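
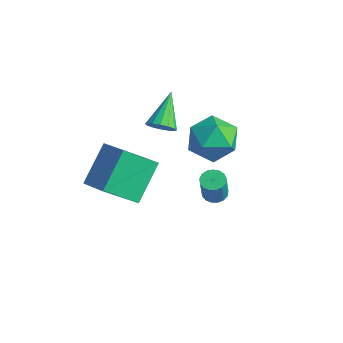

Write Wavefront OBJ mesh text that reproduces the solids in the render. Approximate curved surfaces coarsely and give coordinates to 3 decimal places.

v 3.771 1.136 -1.071
v 4.232 0.895 -1.215
v 4.451 0.583 0.007
v 3.989 0.824 0.151
v 4.302 1.139 -1.166
v 4.521 0.827 0.057
v 4.251 1.382 -1.094
v 4.47 1.07 0.128
v 4.089 1.568 -1.018
v 4.308 1.257 0.204
v 3.855 1.656 -0.954
v 4.074 1.345 0.269
v 3.601 1.624 -0.916
v 3.82 1.313 0.306
v 3.386 1.481 -0.914
v 3.605 1.169 0.308
v 3.259 1.258 -0.948
v 3.478 0.947 0.274
v 3.249 1.008 -1.01
v 3.468 0.696 0.212
v 3.359 0.786 -1.086
v 3.578 0.475 0.136
v 3.563 0.645 -1.159
v 3.782 0.333 0.063
v 3.815 0.616 -1.211
v 4.034 0.305 0.011
v 4.056 0.706 -1.232
v 4.275 0.395 -0.01
v 0.547 4.408 -1.403
v 1.42 4.404 -0.552
v 0.6 2.436 -1.468
v 1.473 2.432 -0.617
v 0.338 2.769 -0.324
v 0.305 3.987 -0.284
v 1.715 2.853 -1.736
v 1.682 4.071 -1.696
v 2.142 3.442 -0.757
v 1.291 3.391 0.115
v 0.729 3.449 -2.135
v -0.122 3.398 -1.263
v 0.282 -1.005 -2.598
v -0.31 -2.348 -1.361
v -0.229 0.472 -1.241
v -0.822 -0.871 -0.003
v 1.642 -1.069 -2.017
v 1.049 -2.412 -0.779
v 1.13 0.408 -0.659
v 0.538 -0.935 0.578
v -0.66 2.006 -0.577
v -0.348 2.504 -0.918
v -1.48 3.254 0.497
v -0.651 2.452 -1.09
v -0.956 2.281 -1.123
v -1.182 2.035 -1.011
v -1.268 1.782 -0.782
v -1.191 1.589 -0.498
v -0.971 1.507 -0.236
v -0.668 1.559 -0.064
v -0.363 1.731 -0.03
v -0.137 1.976 -0.143
v -0.051 2.229 -0.372
v -0.128 2.423 -0.656
f 2 1 5
f 2 5 3
f 3 5 6
f 3 6 4
f 5 1 7
f 5 7 6
f 6 7 8
f 6 8 4
f 7 1 9
f 7 9 8
f 8 9 10
f 8 10 4
f 9 1 11
f 9 11 10
f 10 11 12
f 10 12 4
f 11 1 13
f 11 13 12
f 12 13 14
f 12 14 4
f 13 1 15
f 13 15 14
f 14 15 16
f 14 16 4
f 15 1 17
f 15 17 16
f 16 17 18
f 16 18 4
f 17 1 19
f 17 19 18
f 18 19 20
f 18 20 4
f 19 1 21
f 19 21 20
f 20 21 22
f 20 22 4
f 21 1 23
f 21 23 22
f 22 23 24
f 22 24 4
f 23 1 25
f 23 25 24
f 24 25 26
f 24 26 4
f 25 1 27
f 25 27 26
f 26 27 28
f 26 28 4
f 27 1 2
f 27 2 28
f 28 2 3
f 28 3 4
f 29 40 34
f 29 34 30
f 29 30 36
f 29 36 39
f 29 39 40
f 30 34 38
f 34 40 33
f 40 39 31
f 39 36 35
f 36 30 37
f 32 38 33
f 32 33 31
f 32 31 35
f 32 35 37
f 32 37 38
f 33 38 34
f 31 33 40
f 35 31 39
f 37 35 36
f 38 37 30
f 42 44 41
f 45 42 41
f 41 44 43
f 43 45 41
f 42 48 44
f 46 42 45
f 46 48 42
f 44 48 43
f 47 45 43
f 43 48 47
f 47 46 45
f 48 46 47
f 50 49 52
f 50 52 51
f 52 49 53
f 52 53 51
f 53 49 54
f 53 54 51
f 54 49 55
f 54 55 51
f 55 49 56
f 55 56 51
f 56 49 57
f 56 57 51
f 57 49 58
f 57 58 51
f 58 49 59
f 58 59 51
f 59 49 60
f 59 60 51
f 60 49 61
f 60 61 51
f 61 49 62
f 61 62 51
f 62 49 50
f 62 50 51



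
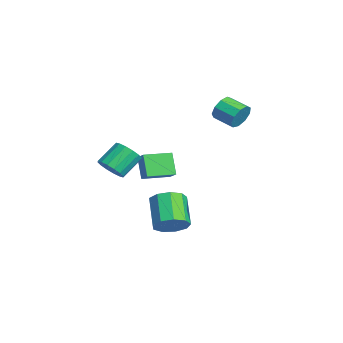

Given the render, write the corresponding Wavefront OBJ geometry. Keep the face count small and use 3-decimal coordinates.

v 2.487 -2.277 -0.422
v 1.593 -2.35 0.878
v 2.146 -0.576 -0.56
v 1.252 -0.65 0.74
v 3.288 -2.07 0.14
v 2.394 -2.144 1.44
v 2.947 -0.37 0.002
v 2.053 -0.443 1.302
v 3.899 -4.212 1.189
v 4.723 -4.113 1.586
v 4.085 -2.989 2.628
v 3.261 -3.088 2.231
v 4.716 -3.791 1.235
v 4.078 -2.667 2.277
v 4.489 -3.582 0.871
v 3.852 -2.458 1.913
v 4.105 -3.542 0.593
v 3.468 -2.418 1.635
v 3.665 -3.681 0.474
v 3.028 -2.558 1.517
v 3.288 -3.963 0.547
v 2.651 -2.839 1.589
v 3.075 -4.311 0.792
v 2.437 -3.187 1.834
v 3.082 -4.633 1.143
v 2.444 -3.509 2.185
v 3.308 -4.842 1.507
v 2.671 -3.718 2.549
v 3.692 -4.882 1.785
v 3.055 -3.758 2.827
v 4.132 -4.742 1.903
v 3.495 -3.619 2.946
v 4.509 -4.461 1.831
v 3.872 -3.337 2.873
v -0.373 4.033 2.747
v 0.091 3.881 3.515
v -0.922 2.935 3.94
v -1.387 3.087 3.173
v -0.311 4.349 3.599
v -1.324 3.403 4.024
v -0.742 4.669 3.284
v -1.755 3.723 3.709
v -1 4.692 2.718
v -2.014 3.746 3.143
v -0.966 4.406 2.166
v -1.979 3.46 2.591
v -0.654 3.946 1.886
v -1.667 3 2.311
v -0.21 3.526 2.009
v -1.224 2.581 2.434
v 0.157 3.344 2.478
v -0.857 2.398 2.903
v 0.276 3.484 3.072
v -0.738 2.538 3.498
v 3.949 -0.819 -3.582
v 4.481 -0.091 -2.951
v 2.802 -0.014 -1.627
v 2.271 -0.741 -2.258
v 4.082 0.268 -3.478
v 2.403 0.346 -2.153
v 3.621 0.119 -4.054
v 1.942 0.196 -2.729
v 3.313 -0.469 -4.409
v 1.635 -0.392 -3.084
v 3.304 -1.221 -4.377
v 1.625 -1.143 -3.052
v 3.596 -1.784 -3.974
v 1.917 -1.707 -2.649
v 4.054 -1.896 -3.387
v 2.375 -1.819 -2.062
v 4.463 -1.504 -2.892
v 2.784 -1.427 -1.567
v 4.631 -0.791 -2.72
v 2.952 -0.714 -1.395
f 2 4 1
f 5 2 1
f 1 4 3
f 3 5 1
f 2 8 4
f 6 2 5
f 6 8 2
f 4 8 3
f 7 5 3
f 3 8 7
f 7 6 5
f 8 6 7
f 10 9 13
f 10 13 11
f 11 13 14
f 11 14 12
f 13 9 15
f 13 15 14
f 14 15 16
f 14 16 12
f 15 9 17
f 15 17 16
f 16 17 18
f 16 18 12
f 17 9 19
f 17 19 18
f 18 19 20
f 18 20 12
f 19 9 21
f 19 21 20
f 20 21 22
f 20 22 12
f 21 9 23
f 21 23 22
f 22 23 24
f 22 24 12
f 23 9 25
f 23 25 24
f 24 25 26
f 24 26 12
f 25 9 27
f 25 27 26
f 26 27 28
f 26 28 12
f 27 9 29
f 27 29 28
f 28 29 30
f 28 30 12
f 29 9 31
f 29 31 30
f 30 31 32
f 30 32 12
f 31 9 33
f 31 33 32
f 32 33 34
f 32 34 12
f 33 9 10
f 33 10 34
f 34 10 11
f 34 11 12
f 36 35 39
f 36 39 37
f 37 39 40
f 37 40 38
f 39 35 41
f 39 41 40
f 40 41 42
f 40 42 38
f 41 35 43
f 41 43 42
f 42 43 44
f 42 44 38
f 43 35 45
f 43 45 44
f 44 45 46
f 44 46 38
f 45 35 47
f 45 47 46
f 46 47 48
f 46 48 38
f 47 35 49
f 47 49 48
f 48 49 50
f 48 50 38
f 49 35 51
f 49 51 50
f 50 51 52
f 50 52 38
f 51 35 53
f 51 53 52
f 52 53 54
f 52 54 38
f 53 35 36
f 53 36 54
f 54 36 37
f 54 37 38
f 56 55 59
f 56 59 57
f 57 59 60
f 57 60 58
f 59 55 61
f 59 61 60
f 60 61 62
f 60 62 58
f 61 55 63
f 61 63 62
f 62 63 64
f 62 64 58
f 63 55 65
f 63 65 64
f 64 65 66
f 64 66 58
f 65 55 67
f 65 67 66
f 66 67 68
f 66 68 58
f 67 55 69
f 67 69 68
f 68 69 70
f 68 70 58
f 69 55 71
f 69 71 70
f 70 71 72
f 70 72 58
f 71 55 73
f 71 73 72
f 72 73 74
f 72 74 58
f 73 55 56
f 73 56 74
f 74 56 57
f 74 57 58



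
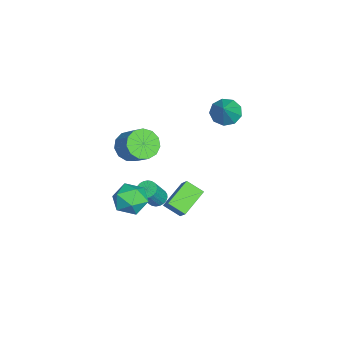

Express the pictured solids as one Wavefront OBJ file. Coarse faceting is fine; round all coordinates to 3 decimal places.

v -0.631 -0.197 -1.761
v -0.228 -0.861 -2.631
v -1.632 -1.659 -1.109
v -1.229 -2.323 -1.979
v -0.508 -1.973 -1.131
v 0.11 -1.069 -1.534
v -1.97 -1.451 -2.206
v -1.352 -0.547 -2.609
v -1.055 -1.636 -2.907
v -0.152 -1.959 -2.242
v -1.708 -0.561 -1.498
v -0.805 -0.884 -0.833
v -2.718 0.084 -3.251
v -2.161 0.302 -3.479
v -1.365 -0.225 -2.036
v -1.922 -0.444 -1.809
v -2.247 0.504 -3.358
v -1.451 -0.024 -1.915
v -2.404 0.641 -3.221
v -1.608 0.113 -1.778
v -2.609 0.693 -3.088
v -1.813 0.165 -1.646
v -2.831 0.653 -2.981
v -2.035 0.125 -1.538
v -3.035 0.526 -2.915
v -2.24 -0.002 -1.472
v -3.192 0.332 -2.899
v -2.396 -0.196 -1.457
v -3.276 0.1 -2.938
v -2.48 -0.428 -1.495
v -3.275 -0.135 -3.024
v -2.479 -0.662 -1.581
v -3.189 -0.336 -3.145
v -2.393 -0.864 -1.702
v -3.032 -0.473 -3.282
v -2.236 -1.001 -1.839
v -2.827 -0.525 -3.414
v -2.031 -1.053 -1.972
v -2.605 -0.485 -3.522
v -1.809 -1.013 -2.079
v -2.4 -0.358 -3.588
v -1.605 -0.886 -2.145
v -2.244 -0.164 -3.603
v -1.448 -0.692 -2.161
v -2.16 0.068 -3.565
v -1.364 -0.46 -2.122
v -3.63 -1.495 0.554
v -3.028 -1.147 -0.246
v -2.029 -0.317 0.865
v -2.63 -0.665 1.666
v -3.456 -0.738 -0.167
v -2.456 0.092 0.944
v -3.939 -0.569 0.141
v -2.939 0.261 1.253
v -4.324 -0.694 0.58
v -3.324 0.136 1.692
v -4.488 -1.073 1.011
v -3.488 -0.243 2.123
v -4.38 -1.586 1.297
v -3.38 -0.757 2.409
v -4.034 -2.071 1.347
v -3.034 -1.241 2.459
v -3.559 -2.372 1.145
v -2.56 -1.542 2.257
v -3.107 -2.395 0.756
v -2.107 -1.565 1.868
v -2.821 -2.132 0.302
v -1.821 -1.302 1.414
v -2.792 -1.667 -0.071
v -1.792 -0.837 1.04
v -4.338 2.369 -4.17
v -4.634 1.343 -3.52
v -3.539 2.737 -3.226
v -3.835 1.711 -2.576
v -2.885 1.409 -5.024
v -3.181 0.383 -4.374
v -2.086 1.777 -4.08
v -2.382 0.751 -3.43
v -4.638 3.862 3.176
v -4.066 4.417 2.66
v -3.322 3.778 4.544
v -4.443 4.782 3.044
v -4.91 4.716 3.49
v -5.251 4.25 3.789
v -5.305 3.603 3.802
v -5.046 3.076 3.522
v -4.597 2.917 3.08
v -4.167 3.2 2.683
v -3.958 3.792 2.517
f 1 12 6
f 1 6 2
f 1 2 8
f 1 8 11
f 1 11 12
f 2 6 10
f 6 12 5
f 12 11 3
f 11 8 7
f 8 2 9
f 4 10 5
f 4 5 3
f 4 3 7
f 4 7 9
f 4 9 10
f 5 10 6
f 3 5 12
f 7 3 11
f 9 7 8
f 10 9 2
f 14 13 17
f 14 17 15
f 15 17 18
f 15 18 16
f 17 13 19
f 17 19 18
f 18 19 20
f 18 20 16
f 19 13 21
f 19 21 20
f 20 21 22
f 20 22 16
f 21 13 23
f 21 23 22
f 22 23 24
f 22 24 16
f 23 13 25
f 23 25 24
f 24 25 26
f 24 26 16
f 25 13 27
f 25 27 26
f 26 27 28
f 26 28 16
f 27 13 29
f 27 29 28
f 28 29 30
f 28 30 16
f 29 13 31
f 29 31 30
f 30 31 32
f 30 32 16
f 31 13 33
f 31 33 32
f 32 33 34
f 32 34 16
f 33 13 35
f 33 35 34
f 34 35 36
f 34 36 16
f 35 13 37
f 35 37 36
f 36 37 38
f 36 38 16
f 37 13 39
f 37 39 38
f 38 39 40
f 38 40 16
f 39 13 41
f 39 41 40
f 40 41 42
f 40 42 16
f 41 13 43
f 41 43 42
f 42 43 44
f 42 44 16
f 43 13 45
f 43 45 44
f 44 45 46
f 44 46 16
f 45 13 14
f 45 14 46
f 46 14 15
f 46 15 16
f 48 47 51
f 48 51 49
f 49 51 52
f 49 52 50
f 51 47 53
f 51 53 52
f 52 53 54
f 52 54 50
f 53 47 55
f 53 55 54
f 54 55 56
f 54 56 50
f 55 47 57
f 55 57 56
f 56 57 58
f 56 58 50
f 57 47 59
f 57 59 58
f 58 59 60
f 58 60 50
f 59 47 61
f 59 61 60
f 60 61 62
f 60 62 50
f 61 47 63
f 61 63 62
f 62 63 64
f 62 64 50
f 63 47 65
f 63 65 64
f 64 65 66
f 64 66 50
f 65 47 67
f 65 67 66
f 66 67 68
f 66 68 50
f 67 47 69
f 67 69 68
f 68 69 70
f 68 70 50
f 69 47 48
f 69 48 70
f 70 48 49
f 70 49 50
f 72 74 71
f 75 72 71
f 71 74 73
f 73 75 71
f 72 78 74
f 76 72 75
f 76 78 72
f 74 78 73
f 77 75 73
f 73 78 77
f 77 76 75
f 78 76 77
f 80 79 82
f 80 82 81
f 82 79 83
f 82 83 81
f 83 79 84
f 83 84 81
f 84 79 85
f 84 85 81
f 85 79 86
f 85 86 81
f 86 79 87
f 86 87 81
f 87 79 88
f 87 88 81
f 88 79 89
f 88 89 81
f 89 79 80
f 89 80 81



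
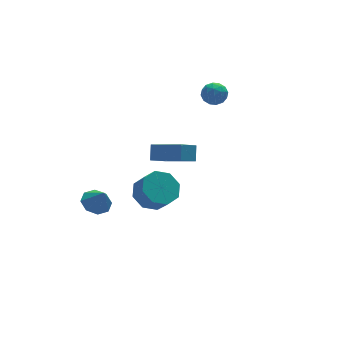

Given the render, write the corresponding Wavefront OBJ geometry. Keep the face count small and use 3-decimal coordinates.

v 2.839 3.43 2.361
v 3.498 3.244 2.039
v 2.422 2.296 2.161
v 3.081 2.11 1.839
v 3.048 2.244 2.583
v 3.306 2.945 2.707
v 2.614 2.595 1.493
v 2.872 3.296 1.617
v 3.359 2.728 1.502
v 3.627 2.511 2.176
v 2.293 3.029 2.024
v 2.561 2.812 2.698
v 3.205 3.437 2.217
v 2.715 2.103 1.983
v 2.695 2.182 2.42
v 3.083 2.073 2.231
v 3.092 3.261 2.61
v 3.48 3.151 2.42
v 3.215 2.563 2.741
v 2.44 2.389 1.78
v 2.828 2.279 1.59
v 2.837 3.467 1.969
v 3.225 3.358 1.78
v 2.705 2.977 1.459
v 3.511 3.024 1.713
v 3.266 2.357 1.595
v 2.991 2.643 1.392
v 3.143 3.055 1.464
v 3.669 2.896 2.109
v 3.423 2.23 1.991
v 3.404 2.308 2.429
v 3.556 2.72 2.501
v 3.587 2.593 1.793
v 2.497 3.31 2.209
v 2.251 2.644 2.091
v 2.364 2.82 1.699
v 2.516 3.232 1.771
v 2.654 3.183 2.605
v 2.409 2.516 2.487
v 2.777 2.485 2.736
v 2.929 2.897 2.808
v 2.333 2.947 2.407
v -1.795 -3.575 2.871
v -1.524 -3.035 3.578
v -2.764 -2.089 2.11
v -2.493 -1.55 2.817
v -0.867 -3.27 2.283
v -0.596 -2.731 2.99
v -1.836 -1.785 1.522
v -1.565 -1.245 2.229
v -2.11 -0.635 -1.717
v -1.381 -1.147 -2.31
v -1.161 -1.916 -1.377
v -1.89 -1.405 -0.783
v -1.057 -0.531 -1.879
v -0.837 -1.3 -0.945
v -1.35 0.024 -1.352
v -1.13 -0.746 -0.419
v -2.088 0.193 -1.039
v -1.868 -0.577 -0.106
v -2.839 -0.124 -1.123
v -2.619 -0.893 -0.19
v -3.163 -0.74 -1.555
v -2.943 -1.509 -0.621
v -2.87 -1.294 -2.081
v -2.65 -2.064 -1.148
v -2.132 -1.463 -2.394
v -1.912 -2.233 -1.461
v -3.76 2.808 -4.503
v -2.938 2.673 -4.753
v -3.52 2.232 -3.397
v -3.016 3.252 -4.434
v -3.529 3.572 -4.155
v -4.179 3.444 -4.081
v -4.583 2.943 -4.253
v -4.505 2.364 -4.572
v -3.991 2.045 -4.85
v -3.342 2.173 -4.925
f 1 38 17
f 38 12 41
f 17 41 6
f 38 41 17
f 1 17 13
f 17 6 18
f 13 18 2
f 17 18 13
f 1 13 22
f 13 2 23
f 22 23 8
f 13 23 22
f 1 22 34
f 22 8 37
f 34 37 11
f 22 37 34
f 1 34 38
f 34 11 42
f 38 42 12
f 34 42 38
f 2 18 29
f 18 6 32
f 29 32 10
f 18 32 29
f 6 41 19
f 41 12 40
f 19 40 5
f 41 40 19
f 12 42 39
f 42 11 35
f 39 35 3
f 42 35 39
f 11 37 36
f 37 8 24
f 36 24 7
f 37 24 36
f 8 23 28
f 23 2 25
f 28 25 9
f 23 25 28
f 4 30 16
f 30 10 31
f 16 31 5
f 30 31 16
f 4 16 14
f 16 5 15
f 14 15 3
f 16 15 14
f 4 14 21
f 14 3 20
f 21 20 7
f 14 20 21
f 4 21 26
f 21 7 27
f 26 27 9
f 21 27 26
f 4 26 30
f 26 9 33
f 30 33 10
f 26 33 30
f 5 31 19
f 31 10 32
f 19 32 6
f 31 32 19
f 3 15 39
f 15 5 40
f 39 40 12
f 15 40 39
f 7 20 36
f 20 3 35
f 36 35 11
f 20 35 36
f 9 27 28
f 27 7 24
f 28 24 8
f 27 24 28
f 10 33 29
f 33 9 25
f 29 25 2
f 33 25 29
f 44 46 43
f 47 44 43
f 43 46 45
f 45 47 43
f 44 50 46
f 48 44 47
f 48 50 44
f 46 50 45
f 49 47 45
f 45 50 49
f 49 48 47
f 50 48 49
f 52 51 55
f 52 55 53
f 53 55 56
f 53 56 54
f 55 51 57
f 55 57 56
f 56 57 58
f 56 58 54
f 57 51 59
f 57 59 58
f 58 59 60
f 58 60 54
f 59 51 61
f 59 61 60
f 60 61 62
f 60 62 54
f 61 51 63
f 61 63 62
f 62 63 64
f 62 64 54
f 63 51 65
f 63 65 64
f 64 65 66
f 64 66 54
f 65 51 67
f 65 67 66
f 66 67 68
f 66 68 54
f 67 51 52
f 67 52 68
f 68 52 53
f 68 53 54
f 70 69 72
f 70 72 71
f 72 69 73
f 72 73 71
f 73 69 74
f 73 74 71
f 74 69 75
f 74 75 71
f 75 69 76
f 75 76 71
f 76 69 77
f 76 77 71
f 77 69 78
f 77 78 71
f 78 69 70
f 78 70 71



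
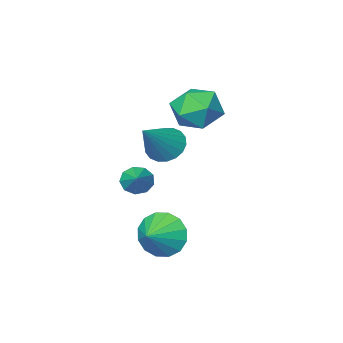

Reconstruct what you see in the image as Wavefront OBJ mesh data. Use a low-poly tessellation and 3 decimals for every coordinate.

v -2.634 0.056 2.401
v -1.84 -0.357 3.116
v -3.88 -1.123 3.104
v -3.086 -1.536 3.819
v -3.486 -0.472 3.961
v -2.716 0.257 3.526
v -3.004 -1.737 2.694
v -2.234 -1.008 2.259
v -2.068 -1.465 3.297
v -2.366 -0.683 4.08
v -3.354 -0.797 2.14
v -3.652 -0.015 2.923
v -1.893 -1.462 1.112
v -1.39 -2.174 0.933
v -0.507 -0.818 2.448
v -1.261 -1.907 0.671
v -1.257 -1.552 0.496
v -1.379 -1.179 0.443
v -1.603 -0.862 0.522
v -1.884 -0.664 0.718
v -2.167 -0.624 0.993
v -2.396 -0.75 1.29
v -2.525 -1.017 1.553
v -2.529 -1.372 1.728
v -2.407 -1.745 1.781
v -2.183 -2.062 1.702
v -1.902 -2.26 1.505
v -1.619 -2.3 1.231
v 1.118 1.605 1.24
v 1.343 1.847 0.693
v 1.642 2.515 1.86
v 0.949 2.015 0.779
v 0.633 1.992 1.082
v 0.544 1.787 1.458
v 0.723 1.497 1.733
v 1.087 1.257 1.777
v 1.465 1.18 1.57
v 1.68 1.302 1.209
v 1.632 1.565 0.862
v 0.903 3.013 -0.974
v 1.443 2.68 -1.785
v 1.877 3.547 -0.546
v 1.249 3.153 -1.934
v 0.962 3.589 -1.826
v 0.659 3.871 -1.489
v 0.422 3.922 -1.015
v 0.314 3.73 -0.529
v 0.363 3.346 -0.163
v 0.558 2.873 -0.014
v 0.845 2.437 -0.122
v 1.148 2.155 -0.459
v 1.385 2.103 -0.934
v 1.493 2.295 -1.419
f 1 12 6
f 1 6 2
f 1 2 8
f 1 8 11
f 1 11 12
f 2 6 10
f 6 12 5
f 12 11 3
f 11 8 7
f 8 2 9
f 4 10 5
f 4 5 3
f 4 3 7
f 4 7 9
f 4 9 10
f 5 10 6
f 3 5 12
f 7 3 11
f 9 7 8
f 10 9 2
f 14 13 16
f 14 16 15
f 16 13 17
f 16 17 15
f 17 13 18
f 17 18 15
f 18 13 19
f 18 19 15
f 19 13 20
f 19 20 15
f 20 13 21
f 20 21 15
f 21 13 22
f 21 22 15
f 22 13 23
f 22 23 15
f 23 13 24
f 23 24 15
f 24 13 25
f 24 25 15
f 25 13 26
f 25 26 15
f 26 13 27
f 26 27 15
f 27 13 28
f 27 28 15
f 28 13 14
f 28 14 15
f 30 29 32
f 30 32 31
f 32 29 33
f 32 33 31
f 33 29 34
f 33 34 31
f 34 29 35
f 34 35 31
f 35 29 36
f 35 36 31
f 36 29 37
f 36 37 31
f 37 29 38
f 37 38 31
f 38 29 39
f 38 39 31
f 39 29 30
f 39 30 31
f 41 40 43
f 41 43 42
f 43 40 44
f 43 44 42
f 44 40 45
f 44 45 42
f 45 40 46
f 45 46 42
f 46 40 47
f 46 47 42
f 47 40 48
f 47 48 42
f 48 40 49
f 48 49 42
f 49 40 50
f 49 50 42
f 50 40 51
f 50 51 42
f 51 40 52
f 51 52 42
f 52 40 53
f 52 53 42
f 53 40 41
f 53 41 42



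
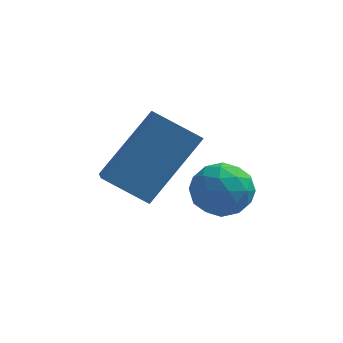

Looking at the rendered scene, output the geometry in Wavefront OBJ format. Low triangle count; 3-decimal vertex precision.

v -1.139 -1.114 -2.007
v -0.698 -0.831 -2.652
v -1.502 -2.189 -2.728
v -1.061 -1.906 -3.373
v -0.672 -2.174 -2.689
v -0.448 -1.51 -2.244
v -1.752 -1.51 -3.136
v -1.528 -0.846 -2.691
v -1.077 -1.076 -3.349
v -0.41 -1.486 -3.073
v -1.79 -1.534 -2.307
v -1.123 -1.944 -2.031
v -0.887 -0.878 -2.266
v -1.313 -2.142 -3.114
v -1.085 -2.3 -2.712
v -0.826 -2.133 -3.091
v -0.74 -1.277 -2.027
v -0.48 -1.111 -2.405
v -0.465 -1.9 -2.427
v -1.72 -1.909 -2.975
v -1.46 -1.743 -3.353
v -1.374 -0.887 -2.289
v -1.115 -0.72 -2.668
v -1.735 -1.12 -2.953
v -0.85 -0.856 -3.055
v -1.064 -1.487 -3.479
v -1.47 -1.255 -3.34
v -1.338 -0.864 -3.078
v -0.458 -1.097 -2.893
v -0.671 -1.729 -3.317
v -0.443 -1.886 -2.915
v -0.311 -1.496 -2.653
v -0.681 -1.241 -3.303
v -1.529 -1.291 -2.063
v -1.742 -1.923 -2.487
v -1.889 -1.524 -2.727
v -1.757 -1.134 -2.465
v -1.136 -1.533 -1.901
v -1.35 -2.164 -2.325
v -0.862 -2.156 -2.302
v -0.73 -1.765 -2.04
v -1.519 -1.779 -2.077
v -3.566 -3.603 -1.175
v -2.519 -2.476 0.383
v -3.859 -2.399 -1.849
v -2.812 -1.272 -0.29
v -2.448 -3.708 -1.85
v -1.401 -2.581 -0.291
v -2.741 -2.504 -2.523
v -1.694 -1.377 -0.965
f 1 38 17
f 38 12 41
f 17 41 6
f 38 41 17
f 1 17 13
f 17 6 18
f 13 18 2
f 17 18 13
f 1 13 22
f 13 2 23
f 22 23 8
f 13 23 22
f 1 22 34
f 22 8 37
f 34 37 11
f 22 37 34
f 1 34 38
f 34 11 42
f 38 42 12
f 34 42 38
f 2 18 29
f 18 6 32
f 29 32 10
f 18 32 29
f 6 41 19
f 41 12 40
f 19 40 5
f 41 40 19
f 12 42 39
f 42 11 35
f 39 35 3
f 42 35 39
f 11 37 36
f 37 8 24
f 36 24 7
f 37 24 36
f 8 23 28
f 23 2 25
f 28 25 9
f 23 25 28
f 4 30 16
f 30 10 31
f 16 31 5
f 30 31 16
f 4 16 14
f 16 5 15
f 14 15 3
f 16 15 14
f 4 14 21
f 14 3 20
f 21 20 7
f 14 20 21
f 4 21 26
f 21 7 27
f 26 27 9
f 21 27 26
f 4 26 30
f 26 9 33
f 30 33 10
f 26 33 30
f 5 31 19
f 31 10 32
f 19 32 6
f 31 32 19
f 3 15 39
f 15 5 40
f 39 40 12
f 15 40 39
f 7 20 36
f 20 3 35
f 36 35 11
f 20 35 36
f 9 27 28
f 27 7 24
f 28 24 8
f 27 24 28
f 10 33 29
f 33 9 25
f 29 25 2
f 33 25 29
f 44 46 43
f 47 44 43
f 43 46 45
f 45 47 43
f 44 50 46
f 48 44 47
f 48 50 44
f 46 50 45
f 49 47 45
f 45 50 49
f 49 48 47
f 50 48 49



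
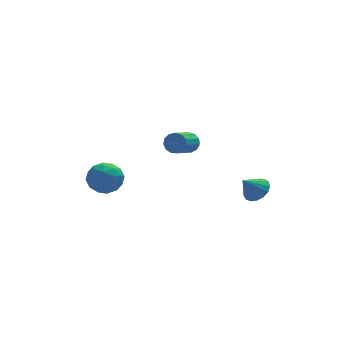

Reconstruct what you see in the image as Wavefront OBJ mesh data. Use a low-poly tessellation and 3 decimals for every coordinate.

v 0.646 0.105 -0.042
v 1.195 -0.158 0.343
v 0.143 -1.267 1.087
v -0.406 -1.005 0.702
v 1.034 0.143 0.564
v -0.018 -0.967 1.307
v 0.75 0.431 0.592
v -0.302 -0.679 1.335
v 0.433 0.615 0.419
v -0.619 -0.494 1.162
v 0.183 0.638 0.1
v -0.868 -0.472 0.843
v 0.081 0.491 -0.264
v -0.971 -0.618 0.479
v 0.158 0.222 -0.558
v -0.894 -0.888 0.186
v 0.389 -0.085 -0.687
v -0.662 -1.194 0.056
v 0.703 -0.331 -0.612
v -0.349 -1.441 0.131
v 0.998 -0.439 -0.355
v -0.054 -1.549 0.388
v 1.181 -0.374 0.001
v 0.13 -1.484 0.744
v 3.771 -3.003 -2.532
v 4.454 -3.047 -1.963
v 2.889 -3.197 -1.488
v 4.354 -2.633 -1.971
v 4.12 -2.304 -2.107
v 3.807 -2.135 -2.341
v 3.485 -2.165 -2.618
v 3.228 -2.387 -2.875
v 3.096 -2.75 -3.054
v 3.118 -3.171 -3.114
v 3.29 -3.554 -3.04
v 3.572 -3.81 -2.85
v 3.899 -3.882 -2.587
v 4.197 -3.752 -2.311
v 4.397 -3.451 -2.086
v -3.389 1.853 -2.247
v -2.775 1.388 -3.124
v -4.945 1.812 -3.316
v -4.331 1.347 -4.193
v -4.538 0.721 -3.23
v -3.576 0.747 -2.569
v -4.144 2.453 -3.871
v -3.182 2.479 -3.21
v -3.241 1.76 -4.127
v -3.485 0.689 -3.731
v -4.235 2.511 -2.709
v -4.479 1.44 -2.313
v -2.945 1.624 -2.592
v -4.775 1.576 -3.848
v -4.897 1.208 -3.282
v -4.535 0.935 -3.798
v -3.417 1.247 -2.266
v -3.055 0.974 -2.781
v -4.092 0.582 -2.843
v -4.665 2.226 -3.659
v -4.303 1.953 -4.174
v -3.185 2.265 -2.642
v -2.823 1.992 -3.158
v -3.628 2.618 -3.597
v -2.858 1.569 -3.697
v -3.773 1.545 -4.325
v -3.663 2.195 -4.136
v -3.097 2.21 -3.747
v -3.001 0.94 -3.464
v -3.916 0.916 -4.093
v -4.038 0.548 -3.527
v -3.473 0.563 -3.138
v -3.275 1.158 -4.054
v -3.804 2.284 -2.347
v -4.719 2.26 -2.976
v -4.247 2.637 -3.302
v -3.682 2.652 -2.913
v -3.947 1.655 -2.115
v -4.862 1.631 -2.743
v -4.623 0.99 -2.693
v -4.057 1.005 -2.304
v -4.445 2.042 -2.386
f 2 1 5
f 2 5 3
f 3 5 6
f 3 6 4
f 5 1 7
f 5 7 6
f 6 7 8
f 6 8 4
f 7 1 9
f 7 9 8
f 8 9 10
f 8 10 4
f 9 1 11
f 9 11 10
f 10 11 12
f 10 12 4
f 11 1 13
f 11 13 12
f 12 13 14
f 12 14 4
f 13 1 15
f 13 15 14
f 14 15 16
f 14 16 4
f 15 1 17
f 15 17 16
f 16 17 18
f 16 18 4
f 17 1 19
f 17 19 18
f 18 19 20
f 18 20 4
f 19 1 21
f 19 21 20
f 20 21 22
f 20 22 4
f 21 1 23
f 21 23 22
f 22 23 24
f 22 24 4
f 23 1 2
f 23 2 24
f 24 2 3
f 24 3 4
f 26 25 28
f 26 28 27
f 28 25 29
f 28 29 27
f 29 25 30
f 29 30 27
f 30 25 31
f 30 31 27
f 31 25 32
f 31 32 27
f 32 25 33
f 32 33 27
f 33 25 34
f 33 34 27
f 34 25 35
f 34 35 27
f 35 25 36
f 35 36 27
f 36 25 37
f 36 37 27
f 37 25 38
f 37 38 27
f 38 25 39
f 38 39 27
f 39 25 26
f 39 26 27
f 40 77 56
f 77 51 80
f 56 80 45
f 77 80 56
f 40 56 52
f 56 45 57
f 52 57 41
f 56 57 52
f 40 52 61
f 52 41 62
f 61 62 47
f 52 62 61
f 40 61 73
f 61 47 76
f 73 76 50
f 61 76 73
f 40 73 77
f 73 50 81
f 77 81 51
f 73 81 77
f 41 57 68
f 57 45 71
f 68 71 49
f 57 71 68
f 45 80 58
f 80 51 79
f 58 79 44
f 80 79 58
f 51 81 78
f 81 50 74
f 78 74 42
f 81 74 78
f 50 76 75
f 76 47 63
f 75 63 46
f 76 63 75
f 47 62 67
f 62 41 64
f 67 64 48
f 62 64 67
f 43 69 55
f 69 49 70
f 55 70 44
f 69 70 55
f 43 55 53
f 55 44 54
f 53 54 42
f 55 54 53
f 43 53 60
f 53 42 59
f 60 59 46
f 53 59 60
f 43 60 65
f 60 46 66
f 65 66 48
f 60 66 65
f 43 65 69
f 65 48 72
f 69 72 49
f 65 72 69
f 44 70 58
f 70 49 71
f 58 71 45
f 70 71 58
f 42 54 78
f 54 44 79
f 78 79 51
f 54 79 78
f 46 59 75
f 59 42 74
f 75 74 50
f 59 74 75
f 48 66 67
f 66 46 63
f 67 63 47
f 66 63 67
f 49 72 68
f 72 48 64
f 68 64 41
f 72 64 68



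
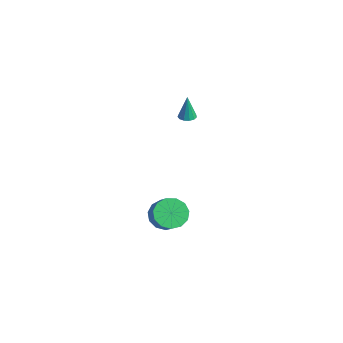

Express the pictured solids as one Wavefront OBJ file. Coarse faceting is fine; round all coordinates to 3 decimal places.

v -1.086 0.434 -3.856
v -0.37 0.672 -4.586
v 0.622 0.484 -3.675
v -0.094 0.246 -2.944
v -0.515 1.182 -4.322
v 0.477 0.993 -3.411
v -0.842 1.454 -3.911
v 0.15 1.265 -3
v -1.246 1.402 -3.482
v -0.254 1.214 -2.57
v -1.599 1.043 -3.171
v -0.607 0.855 -2.26
v -1.789 0.491 -3.078
v -0.797 0.303 -2.167
v -1.757 -0.079 -3.232
v -0.765 -0.268 -2.321
v -1.511 -0.487 -3.584
v -0.519 -0.675 -2.672
v -1.13 -0.602 -4.022
v -0.138 -0.79 -3.111
v -0.735 -0.388 -4.407
v 0.256 -0.576 -3.496
v -0.452 0.087 -4.617
v 0.54 -0.101 -3.706
v -2.207 2.441 3.16
v -1.851 2.036 3.17
v -2.233 2.459 4.76
v -1.688 2.293 3.17
v -1.69 2.597 3.167
v -1.856 2.852 3.161
v -2.134 2.976 3.155
v -2.435 2.931 3.151
v -2.663 2.73 3.15
v -2.747 2.437 3.151
v -2.659 2.146 3.156
v -2.428 1.949 3.162
v -2.127 1.907 3.167
f 2 1 5
f 2 5 3
f 3 5 6
f 3 6 4
f 5 1 7
f 5 7 6
f 6 7 8
f 6 8 4
f 7 1 9
f 7 9 8
f 8 9 10
f 8 10 4
f 9 1 11
f 9 11 10
f 10 11 12
f 10 12 4
f 11 1 13
f 11 13 12
f 12 13 14
f 12 14 4
f 13 1 15
f 13 15 14
f 14 15 16
f 14 16 4
f 15 1 17
f 15 17 16
f 16 17 18
f 16 18 4
f 17 1 19
f 17 19 18
f 18 19 20
f 18 20 4
f 19 1 21
f 19 21 20
f 20 21 22
f 20 22 4
f 21 1 23
f 21 23 22
f 22 23 24
f 22 24 4
f 23 1 2
f 23 2 24
f 24 2 3
f 24 3 4
f 26 25 28
f 26 28 27
f 28 25 29
f 28 29 27
f 29 25 30
f 29 30 27
f 30 25 31
f 30 31 27
f 31 25 32
f 31 32 27
f 32 25 33
f 32 33 27
f 33 25 34
f 33 34 27
f 34 25 35
f 34 35 27
f 35 25 36
f 35 36 27
f 36 25 37
f 36 37 27
f 37 25 26
f 37 26 27



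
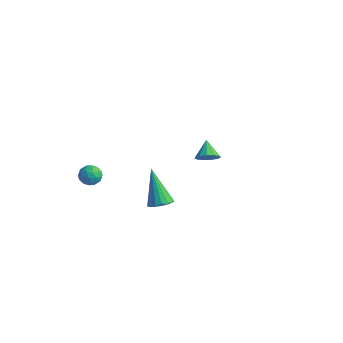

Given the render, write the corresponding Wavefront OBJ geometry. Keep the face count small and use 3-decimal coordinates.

v 3.664 -3.843 -1.002
v 4.135 -4.198 -0.683
v 2.676 -3.497 0.842
v 4.248 -3.898 -0.679
v 4.228 -3.585 -0.748
v 4.078 -3.332 -0.876
v 3.834 -3.196 -1.033
v 3.55 -3.208 -1.182
v 3.293 -3.366 -1.29
v 3.12 -3.633 -1.332
v 3.073 -3.948 -1.299
v 3.16 -4.239 -1.197
v 3.363 -4.44 -1.051
v 3.635 -4.504 -0.893
v 3.913 -4.416 -0.76
v -0.134 3.341 -3.737
v 0.366 3.304 -3.248
v -0.806 3.939 -3.003
v 0.435 3.634 -3.454
v 0.324 3.871 -3.749
v 0.067 3.94 -4.04
v -0.254 3.818 -4.235
v -0.537 3.546 -4.272
v -0.692 3.208 -4.139
v -0.669 2.913 -3.878
v -0.477 2.754 -3.573
v -0.176 2.781 -3.319
v 0.138 2.986 -3.198
v -1.589 -3.283 -1.734
v -1.117 -3.438 -2.156
v -1.563 -4.262 -1.344
v -1.091 -4.417 -1.766
v -0.968 -4.003 -1.278
v -0.985 -3.397 -1.519
v -1.695 -4.303 -1.981
v -1.712 -3.697 -2.222
v -1.183 -4.068 -2.309
v -0.733 -3.883 -1.874
v -1.947 -3.817 -1.626
v -1.497 -3.632 -1.191
v -1.356 -3.274 -1.979
v -1.324 -4.426 -1.521
v -1.252 -4.182 -1.234
v -0.975 -4.273 -1.482
v -1.278 -3.25 -1.605
v -1 -3.342 -1.853
v -0.913 -3.674 -1.337
v -1.68 -4.358 -1.647
v -1.402 -4.45 -1.895
v -1.705 -3.427 -2.018
v -1.428 -3.518 -2.266
v -1.767 -4.026 -2.163
v -1.117 -3.736 -2.317
v -1.101 -4.312 -2.088
v -1.456 -4.244 -2.214
v -1.466 -3.889 -2.356
v -0.853 -3.627 -2.062
v -0.837 -4.203 -1.832
v -0.765 -3.959 -1.545
v -0.775 -3.603 -1.687
v -0.891 -3.998 -2.151
v -1.843 -3.497 -1.668
v -1.827 -4.073 -1.438
v -1.905 -4.097 -1.813
v -1.915 -3.741 -1.955
v -1.579 -3.388 -1.412
v -1.563 -3.964 -1.183
v -1.214 -3.811 -1.144
v -1.224 -3.456 -1.286
v -1.789 -3.702 -1.349
f 2 1 4
f 2 4 3
f 4 1 5
f 4 5 3
f 5 1 6
f 5 6 3
f 6 1 7
f 6 7 3
f 7 1 8
f 7 8 3
f 8 1 9
f 8 9 3
f 9 1 10
f 9 10 3
f 10 1 11
f 10 11 3
f 11 1 12
f 11 12 3
f 12 1 13
f 12 13 3
f 13 1 14
f 13 14 3
f 14 1 15
f 14 15 3
f 15 1 2
f 15 2 3
f 17 16 19
f 17 19 18
f 19 16 20
f 19 20 18
f 20 16 21
f 20 21 18
f 21 16 22
f 21 22 18
f 22 16 23
f 22 23 18
f 23 16 24
f 23 24 18
f 24 16 25
f 24 25 18
f 25 16 26
f 25 26 18
f 26 16 27
f 26 27 18
f 27 16 28
f 27 28 18
f 28 16 17
f 28 17 18
f 29 66 45
f 66 40 69
f 45 69 34
f 66 69 45
f 29 45 41
f 45 34 46
f 41 46 30
f 45 46 41
f 29 41 50
f 41 30 51
f 50 51 36
f 41 51 50
f 29 50 62
f 50 36 65
f 62 65 39
f 50 65 62
f 29 62 66
f 62 39 70
f 66 70 40
f 62 70 66
f 30 46 57
f 46 34 60
f 57 60 38
f 46 60 57
f 34 69 47
f 69 40 68
f 47 68 33
f 69 68 47
f 40 70 67
f 70 39 63
f 67 63 31
f 70 63 67
f 39 65 64
f 65 36 52
f 64 52 35
f 65 52 64
f 36 51 56
f 51 30 53
f 56 53 37
f 51 53 56
f 32 58 44
f 58 38 59
f 44 59 33
f 58 59 44
f 32 44 42
f 44 33 43
f 42 43 31
f 44 43 42
f 32 42 49
f 42 31 48
f 49 48 35
f 42 48 49
f 32 49 54
f 49 35 55
f 54 55 37
f 49 55 54
f 32 54 58
f 54 37 61
f 58 61 38
f 54 61 58
f 33 59 47
f 59 38 60
f 47 60 34
f 59 60 47
f 31 43 67
f 43 33 68
f 67 68 40
f 43 68 67
f 35 48 64
f 48 31 63
f 64 63 39
f 48 63 64
f 37 55 56
f 55 35 52
f 56 52 36
f 55 52 56
f 38 61 57
f 61 37 53
f 57 53 30
f 61 53 57



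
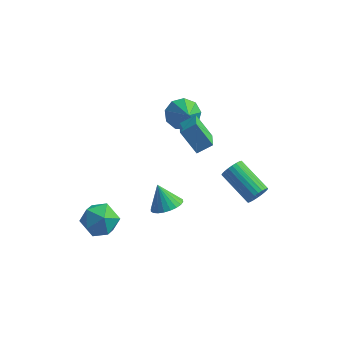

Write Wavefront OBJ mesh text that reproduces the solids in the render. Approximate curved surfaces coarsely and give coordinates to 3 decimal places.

v -0.825 0.494 -2.026
v -0.191 0.078 -1.561
v -1.455 0.886 -0.814
v -0.054 0.395 -1.593
v -0.035 0.728 -1.69
v -0.136 1.025 -1.839
v -0.342 1.242 -2.016
v -0.622 1.344 -2.194
v -0.932 1.317 -2.347
v -1.227 1.165 -2.451
v -1.46 0.911 -2.49
v -1.597 0.593 -2.458
v -1.616 0.261 -2.361
v -1.515 -0.036 -2.212
v -1.309 -0.253 -2.035
v -1.029 -0.355 -1.857
v -0.718 -0.329 -1.704
v -0.424 -0.177 -1.6
v -3.307 -0.83 -1.89
v -2.622 -1.616 -1.496
v -4.658 -2.024 -1.924
v -3.973 -2.81 -1.53
v -4.281 -1.96 -0.877
v -3.446 -1.222 -0.856
v -3.834 -2.418 -2.564
v -2.999 -1.68 -2.543
v -2.948 -2.597 -1.912
v -3.224 -2.314 -0.87
v -4.056 -1.326 -2.55
v -4.332 -1.043 -1.508
v 3.354 2.809 -2.237
v 3.768 3.15 -1.819
v 2.08 4.152 -0.965
v 1.666 3.811 -1.383
v 3.759 3.313 -2.027
v 2.072 4.316 -1.174
v 3.689 3.399 -2.268
v 2.002 4.402 -1.415
v 3.567 3.396 -2.504
v 1.88 4.399 -1.651
v 3.414 3.303 -2.699
v 1.726 4.306 -1.846
v 3.251 3.135 -2.824
v 1.563 4.138 -1.971
v 3.103 2.917 -2.859
v 1.416 3.92 -2.006
v 2.994 2.683 -2.8
v 1.307 3.686 -1.947
v 2.94 2.468 -2.655
v 1.252 3.47 -1.801
v 2.948 2.304 -2.446
v 1.261 3.307 -1.593
v 3.018 2.218 -2.205
v 1.331 3.221 -1.352
v 3.14 2.221 -1.969
v 1.453 3.224 -1.116
v 3.294 2.314 -1.774
v 1.606 3.317 -0.921
v 3.457 2.482 -1.649
v 1.769 3.485 -0.796
v 3.604 2.7 -1.614
v 1.917 3.703 -0.761
v 3.713 2.934 -1.673
v 2.026 3.937 -0.82
v -0.979 3.769 2.552
v -0.144 3.739 2.08
v -0.281 2.511 3.868
v -0.13 4.217 2.53
v -0.514 4.486 2.99
v -1.116 4.419 3.245
v -1.653 4.048 3.176
v -1.875 3.547 2.815
v -1.678 3.149 2.331
v -1.154 3.042 1.95
v -0.548 3.275 1.851
v -0.095 0.351 4.633
v 0.599 0.792 5.089
v -0.505 1.672 3.98
v 0.189 2.113 4.435
v 0.851 0.067 3.465
v 1.545 0.508 3.92
v 0.441 1.388 2.811
v 1.135 1.829 3.267
f 2 1 4
f 2 4 3
f 4 1 5
f 4 5 3
f 5 1 6
f 5 6 3
f 6 1 7
f 6 7 3
f 7 1 8
f 7 8 3
f 8 1 9
f 8 9 3
f 9 1 10
f 9 10 3
f 10 1 11
f 10 11 3
f 11 1 12
f 11 12 3
f 12 1 13
f 12 13 3
f 13 1 14
f 13 14 3
f 14 1 15
f 14 15 3
f 15 1 16
f 15 16 3
f 16 1 17
f 16 17 3
f 17 1 18
f 17 18 3
f 18 1 2
f 18 2 3
f 19 30 24
f 19 24 20
f 19 20 26
f 19 26 29
f 19 29 30
f 20 24 28
f 24 30 23
f 30 29 21
f 29 26 25
f 26 20 27
f 22 28 23
f 22 23 21
f 22 21 25
f 22 25 27
f 22 27 28
f 23 28 24
f 21 23 30
f 25 21 29
f 27 25 26
f 28 27 20
f 32 31 35
f 32 35 33
f 33 35 36
f 33 36 34
f 35 31 37
f 35 37 36
f 36 37 38
f 36 38 34
f 37 31 39
f 37 39 38
f 38 39 40
f 38 40 34
f 39 31 41
f 39 41 40
f 40 41 42
f 40 42 34
f 41 31 43
f 41 43 42
f 42 43 44
f 42 44 34
f 43 31 45
f 43 45 44
f 44 45 46
f 44 46 34
f 45 31 47
f 45 47 46
f 46 47 48
f 46 48 34
f 47 31 49
f 47 49 48
f 48 49 50
f 48 50 34
f 49 31 51
f 49 51 50
f 50 51 52
f 50 52 34
f 51 31 53
f 51 53 52
f 52 53 54
f 52 54 34
f 53 31 55
f 53 55 54
f 54 55 56
f 54 56 34
f 55 31 57
f 55 57 56
f 56 57 58
f 56 58 34
f 57 31 59
f 57 59 58
f 58 59 60
f 58 60 34
f 59 31 61
f 59 61 60
f 60 61 62
f 60 62 34
f 61 31 63
f 61 63 62
f 62 63 64
f 62 64 34
f 63 31 32
f 63 32 64
f 64 32 33
f 64 33 34
f 66 65 68
f 66 68 67
f 68 65 69
f 68 69 67
f 69 65 70
f 69 70 67
f 70 65 71
f 70 71 67
f 71 65 72
f 71 72 67
f 72 65 73
f 72 73 67
f 73 65 74
f 73 74 67
f 74 65 75
f 74 75 67
f 75 65 66
f 75 66 67
f 77 79 76
f 80 77 76
f 76 79 78
f 78 80 76
f 77 83 79
f 81 77 80
f 81 83 77
f 79 83 78
f 82 80 78
f 78 83 82
f 82 81 80
f 83 81 82



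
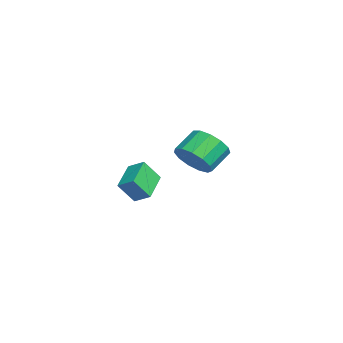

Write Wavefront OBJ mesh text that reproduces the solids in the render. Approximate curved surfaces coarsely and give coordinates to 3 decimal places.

v 1.231 0.222 3.308
v 1.595 0.925 3.736
v 1.034 0.941 2.293
v 1.399 1.644 2.72
v 2.681 -0.184 2.74
v 3.046 0.519 3.167
v 2.485 0.535 1.724
v 2.849 1.238 2.152
v -2.794 3.021 2.071
v -2.42 2.512 2.959
v -3.272 3.351 3.798
v -3.646 3.859 2.909
v -2.046 2.989 2.862
v -2.897 3.828 3.701
v -1.909 3.476 2.514
v -2.76 4.315 3.353
v -2.053 3.818 2.025
v -2.904 4.657 2.864
v -2.433 3.908 1.551
v -3.284 4.746 2.389
v -2.927 3.715 1.241
v -3.778 4.554 2.08
v -3.379 3.302 1.195
v -4.231 4.141 2.034
v -3.646 2.8 1.427
v -4.497 3.639 2.266
v -3.642 2.368 1.863
v -4.493 3.206 2.702
v -3.369 2.143 2.365
v -4.221 2.981 3.204
v -2.914 2.196 2.774
v -3.765 3.035 3.612
f 2 4 1
f 5 2 1
f 1 4 3
f 3 5 1
f 2 8 4
f 6 2 5
f 6 8 2
f 4 8 3
f 7 5 3
f 3 8 7
f 7 6 5
f 8 6 7
f 10 9 13
f 10 13 11
f 11 13 14
f 11 14 12
f 13 9 15
f 13 15 14
f 14 15 16
f 14 16 12
f 15 9 17
f 15 17 16
f 16 17 18
f 16 18 12
f 17 9 19
f 17 19 18
f 18 19 20
f 18 20 12
f 19 9 21
f 19 21 20
f 20 21 22
f 20 22 12
f 21 9 23
f 21 23 22
f 22 23 24
f 22 24 12
f 23 9 25
f 23 25 24
f 24 25 26
f 24 26 12
f 25 9 27
f 25 27 26
f 26 27 28
f 26 28 12
f 27 9 29
f 27 29 28
f 28 29 30
f 28 30 12
f 29 9 31
f 29 31 30
f 30 31 32
f 30 32 12
f 31 9 10
f 31 10 32
f 32 10 11
f 32 11 12



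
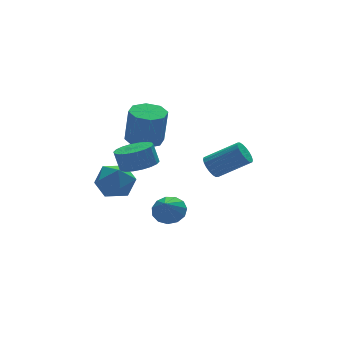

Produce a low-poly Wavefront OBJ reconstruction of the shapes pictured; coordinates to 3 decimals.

v -1.756 0.337 1.23
v -1.191 -0.35 1.534
v -1.358 -0.043 2.535
v -1.924 0.643 2.23
v -0.928 -0.029 1.48
v -1.095 0.277 2.481
v -0.828 0.364 1.376
v -0.996 0.67 2.377
v -0.913 0.751 1.244
v -1.08 1.058 2.245
v -1.164 1.057 1.108
v -1.332 1.363 2.109
v -1.533 1.22 0.997
v -1.7 1.526 1.997
v -1.946 1.208 0.931
v -2.113 1.514 1.932
v -2.322 1.023 0.925
v -2.489 1.33 1.926
v -2.585 0.703 0.979
v -2.752 1.009 1.98
v -2.684 0.31 1.083
v -2.852 0.616 2.084
v -2.6 -0.078 1.215
v -2.767 0.229 2.216
v -2.348 -0.383 1.351
v -2.516 -0.077 2.352
v -1.98 -0.546 1.463
v -2.147 -0.24 2.463
v -1.567 -0.534 1.528
v -1.734 -0.228 2.529
v -2.855 2.113 0.494
v -1.795 1.915 0.4
v -3.165 1.125 -0.92
v -2.105 0.927 -1.014
v -2.663 0.509 -0.185
v -2.471 1.119 0.689
v -2.489 1.921 -1.209
v -2.297 2.531 -0.335
v -1.568 1.796 -0.653
v -1.676 0.923 -0.02
v -3.284 2.117 -0.5
v -3.392 1.244 0.133
v 0.947 -1.516 1.437
v 1.286 -1.622 0.905
v 2.651 -2.31 1.91
v 2.313 -2.204 2.443
v 1.365 -1.358 0.978
v 2.73 -2.047 1.984
v 1.361 -1.126 1.143
v 2.726 -1.814 2.148
v 1.275 -0.971 1.366
v 2.64 -1.659 2.371
v 1.124 -0.923 1.603
v 2.49 -1.612 2.608
v 0.938 -0.993 1.807
v 2.304 -1.682 2.812
v 0.754 -1.167 1.938
v 2.12 -1.855 2.943
v 0.609 -1.41 1.97
v 1.974 -2.098 2.975
v 0.53 -1.673 1.896
v 1.895 -2.362 2.902
v 0.534 -1.906 1.732
v 1.899 -2.594 2.737
v 0.62 -2.061 1.509
v 1.985 -2.749 2.514
v 0.77 -2.108 1.272
v 2.136 -2.797 2.277
v 0.956 -2.038 1.068
v 2.322 -2.727 2.073
v 1.14 -1.865 0.937
v 2.506 -2.553 1.942
v -0.65 2.372 1.682
v 0.239 2.114 1.598
v 0.36 1.91 3.493
v -0.53 2.168 3.578
v 0.166 2.818 1.678
v 0.287 2.614 3.573
v -0.386 3.26 1.761
v -0.265 3.056 3.656
v -1.092 3.182 1.798
v -0.971 2.978 3.693
v -1.54 2.63 1.767
v -1.419 2.426 3.662
v -1.467 1.926 1.687
v -1.346 1.722 3.582
v -0.915 1.484 1.604
v -0.794 1.28 3.499
v -0.209 1.562 1.567
v -0.088 1.358 3.462
v -2.051 -3.663 0.529
v -1.362 -4.027 0.662
v -2.529 -4.257 1.391
v -1.361 -3.66 0.915
v -1.58 -3.295 1.045
v -1.947 -3.046 1.012
v -2.348 -2.994 0.825
v -2.654 -3.154 0.545
v -2.769 -3.476 0.259
v -2.656 -3.857 0.06
v -2.35 -4.177 0.009
v -1.949 -4.334 0.124
v -1.581 -4.278 0.367
f 2 1 5
f 2 5 3
f 3 5 6
f 3 6 4
f 5 1 7
f 5 7 6
f 6 7 8
f 6 8 4
f 7 1 9
f 7 9 8
f 8 9 10
f 8 10 4
f 9 1 11
f 9 11 10
f 10 11 12
f 10 12 4
f 11 1 13
f 11 13 12
f 12 13 14
f 12 14 4
f 13 1 15
f 13 15 14
f 14 15 16
f 14 16 4
f 15 1 17
f 15 17 16
f 16 17 18
f 16 18 4
f 17 1 19
f 17 19 18
f 18 19 20
f 18 20 4
f 19 1 21
f 19 21 20
f 20 21 22
f 20 22 4
f 21 1 23
f 21 23 22
f 22 23 24
f 22 24 4
f 23 1 25
f 23 25 24
f 24 25 26
f 24 26 4
f 25 1 27
f 25 27 26
f 26 27 28
f 26 28 4
f 27 1 29
f 27 29 28
f 28 29 30
f 28 30 4
f 29 1 2
f 29 2 30
f 30 2 3
f 30 3 4
f 31 42 36
f 31 36 32
f 31 32 38
f 31 38 41
f 31 41 42
f 32 36 40
f 36 42 35
f 42 41 33
f 41 38 37
f 38 32 39
f 34 40 35
f 34 35 33
f 34 33 37
f 34 37 39
f 34 39 40
f 35 40 36
f 33 35 42
f 37 33 41
f 39 37 38
f 40 39 32
f 44 43 47
f 44 47 45
f 45 47 48
f 45 48 46
f 47 43 49
f 47 49 48
f 48 49 50
f 48 50 46
f 49 43 51
f 49 51 50
f 50 51 52
f 50 52 46
f 51 43 53
f 51 53 52
f 52 53 54
f 52 54 46
f 53 43 55
f 53 55 54
f 54 55 56
f 54 56 46
f 55 43 57
f 55 57 56
f 56 57 58
f 56 58 46
f 57 43 59
f 57 59 58
f 58 59 60
f 58 60 46
f 59 43 61
f 59 61 60
f 60 61 62
f 60 62 46
f 61 43 63
f 61 63 62
f 62 63 64
f 62 64 46
f 63 43 65
f 63 65 64
f 64 65 66
f 64 66 46
f 65 43 67
f 65 67 66
f 66 67 68
f 66 68 46
f 67 43 69
f 67 69 68
f 68 69 70
f 68 70 46
f 69 43 71
f 69 71 70
f 70 71 72
f 70 72 46
f 71 43 44
f 71 44 72
f 72 44 45
f 72 45 46
f 74 73 77
f 74 77 75
f 75 77 78
f 75 78 76
f 77 73 79
f 77 79 78
f 78 79 80
f 78 80 76
f 79 73 81
f 79 81 80
f 80 81 82
f 80 82 76
f 81 73 83
f 81 83 82
f 82 83 84
f 82 84 76
f 83 73 85
f 83 85 84
f 84 85 86
f 84 86 76
f 85 73 87
f 85 87 86
f 86 87 88
f 86 88 76
f 87 73 89
f 87 89 88
f 88 89 90
f 88 90 76
f 89 73 74
f 89 74 90
f 90 74 75
f 90 75 76
f 92 91 94
f 92 94 93
f 94 91 95
f 94 95 93
f 95 91 96
f 95 96 93
f 96 91 97
f 96 97 93
f 97 91 98
f 97 98 93
f 98 91 99
f 98 99 93
f 99 91 100
f 99 100 93
f 100 91 101
f 100 101 93
f 101 91 102
f 101 102 93
f 102 91 103
f 102 103 93
f 103 91 92
f 103 92 93



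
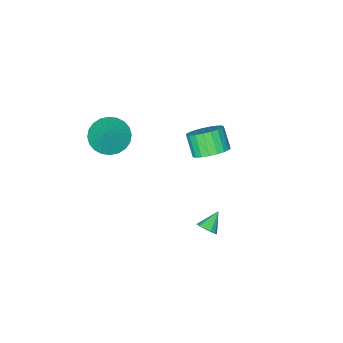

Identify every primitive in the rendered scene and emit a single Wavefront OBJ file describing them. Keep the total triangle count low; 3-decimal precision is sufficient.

v 3.405 -0.755 2.99
v 3.896 -0.072 2.312
v 4.075 -0.125 4.11
v 3.544 0.141 2.403
v 3.171 0.218 2.583
v 2.833 0.147 2.825
v 2.583 -0.062 3.092
v 2.457 -0.376 3.343
v 2.476 -0.748 3.541
v 2.636 -1.12 3.655
v 2.913 -1.438 3.667
v 3.265 -1.651 3.576
v 3.639 -1.728 3.396
v 3.976 -1.656 3.154
v 4.227 -1.448 2.887
v 4.352 -1.134 2.636
v 4.333 -0.762 2.438
v 4.173 -0.389 2.325
v 0.438 3.135 -3.73
v 0.748 3.353 -3.278
v -0.478 2.945 -3.01
v 0.587 3.611 -3.415
v 0.379 3.717 -3.651
v 0.189 3.638 -3.913
v 0.079 3.399 -4.116
v 0.082 3.077 -4.197
v 0.198 2.773 -4.13
v 0.39 2.584 -3.935
v 0.597 2.569 -3.676
v 0.754 2.735 -3.434
v 0.81 3.027 -3.285
v -1.822 0.766 -0.718
v -0.966 1.04 -0.303
v -1.202 0.208 0.734
v -2.058 -0.066 0.318
v -1.23 1.313 -0.144
v -1.466 0.481 0.893
v -1.596 1.492 -0.084
v -1.832 0.66 0.953
v -2.001 1.545 -0.134
v -2.237 0.713 0.903
v -2.375 1.463 -0.285
v -2.612 0.631 0.752
v -2.654 1.261 -0.51
v -2.89 0.429 0.526
v -2.788 0.973 -0.772
v -3.025 0.141 0.264
v -2.756 0.65 -1.025
v -2.992 -0.183 0.012
v -2.562 0.346 -1.224
v -2.798 -0.486 -0.188
v -2.24 0.115 -1.336
v -2.476 -0.717 -0.3
v -1.846 -0.003 -1.341
v -2.082 -0.835 -0.305
v -1.447 0.012 -1.239
v -1.684 -0.82 -0.202
v -1.114 0.157 -1.046
v -1.35 -0.675 -0.01
v -0.902 0.407 -0.797
v -1.139 -0.425 0.24
v -0.85 0.72 -0.534
v -1.087 -0.113 0.503
f 2 1 4
f 2 4 3
f 4 1 5
f 4 5 3
f 5 1 6
f 5 6 3
f 6 1 7
f 6 7 3
f 7 1 8
f 7 8 3
f 8 1 9
f 8 9 3
f 9 1 10
f 9 10 3
f 10 1 11
f 10 11 3
f 11 1 12
f 11 12 3
f 12 1 13
f 12 13 3
f 13 1 14
f 13 14 3
f 14 1 15
f 14 15 3
f 15 1 16
f 15 16 3
f 16 1 17
f 16 17 3
f 17 1 18
f 17 18 3
f 18 1 2
f 18 2 3
f 20 19 22
f 20 22 21
f 22 19 23
f 22 23 21
f 23 19 24
f 23 24 21
f 24 19 25
f 24 25 21
f 25 19 26
f 25 26 21
f 26 19 27
f 26 27 21
f 27 19 28
f 27 28 21
f 28 19 29
f 28 29 21
f 29 19 30
f 29 30 21
f 30 19 31
f 30 31 21
f 31 19 20
f 31 20 21
f 33 32 36
f 33 36 34
f 34 36 37
f 34 37 35
f 36 32 38
f 36 38 37
f 37 38 39
f 37 39 35
f 38 32 40
f 38 40 39
f 39 40 41
f 39 41 35
f 40 32 42
f 40 42 41
f 41 42 43
f 41 43 35
f 42 32 44
f 42 44 43
f 43 44 45
f 43 45 35
f 44 32 46
f 44 46 45
f 45 46 47
f 45 47 35
f 46 32 48
f 46 48 47
f 47 48 49
f 47 49 35
f 48 32 50
f 48 50 49
f 49 50 51
f 49 51 35
f 50 32 52
f 50 52 51
f 51 52 53
f 51 53 35
f 52 32 54
f 52 54 53
f 53 54 55
f 53 55 35
f 54 32 56
f 54 56 55
f 55 56 57
f 55 57 35
f 56 32 58
f 56 58 57
f 57 58 59
f 57 59 35
f 58 32 60
f 58 60 59
f 59 60 61
f 59 61 35
f 60 32 62
f 60 62 61
f 61 62 63
f 61 63 35
f 62 32 33
f 62 33 63
f 63 33 34
f 63 34 35



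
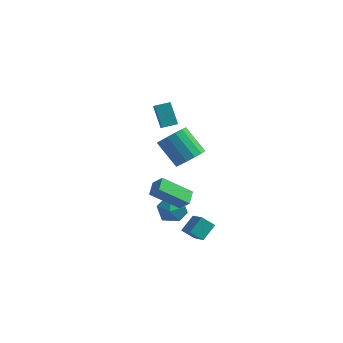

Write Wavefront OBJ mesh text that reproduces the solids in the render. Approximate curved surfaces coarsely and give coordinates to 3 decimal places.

v 3.101 -1.981 3.287
v 3.625 -2.552 3.935
v 2.262 -2.23 5.321
v 1.739 -1.659 4.673
v 3.809 -2.068 4.003
v 2.446 -1.746 5.389
v 3.803 -1.56 3.879
v 2.44 -1.238 5.265
v 3.609 -1.165 3.597
v 2.247 -0.843 4.983
v 3.279 -0.988 3.231
v 1.917 -0.666 4.617
v 2.902 -1.078 2.881
v 1.539 -0.756 4.267
v 2.578 -1.41 2.639
v 1.215 -1.088 4.025
v 2.394 -1.894 2.571
v 1.031 -1.572 3.957
v 2.4 -2.402 2.695
v 1.037 -2.08 4.081
v 2.593 -2.797 2.977
v 1.231 -2.475 4.363
v 2.923 -2.974 3.343
v 1.561 -2.652 4.729
v 3.301 -2.884 3.693
v 1.938 -2.562 5.079
v -1.24 2.936 1.631
v -2.038 3.544 2.967
v -0.498 3.538 1.801
v -1.296 4.145 3.136
v -0.704 2.075 2.344
v -1.502 2.682 3.679
v 0.038 2.676 2.513
v -0.76 3.284 3.849
v 2.686 -2.52 -0.76
v 1.181 -3.399 0.533
v 2.457 -1.621 -0.415
v 0.952 -2.499 0.878
v 3.348 -2.621 -0.058
v 1.843 -3.499 1.235
v 3.119 -1.721 0.287
v 1.614 -2.6 1.58
v 2.144 -1.206 -3.8
v 2.433 -0.229 -3.058
v 2.873 -0.951 -4.42
v 3.162 0.026 -3.678
v 3.138 -2.106 -3.002
v 3.427 -1.129 -2.26
v 3.867 -1.851 -3.622
v 4.156 -0.874 -2.88
v 1.068 1.152 -2.915
v 1.691 0.293 -2.868
v -0.051 0.287 -3.892
v 0.572 -0.572 -3.845
v 0.061 -0.239 -2.976
v 0.752 0.295 -2.372
v 0.888 0.285 -4.388
v 1.579 0.819 -3.784
v 1.58 -0.243 -3.779
v 1.068 -0.567 -2.906
v 0.572 1.147 -3.854
v 0.06 0.823 -2.981
f 2 1 5
f 2 5 3
f 3 5 6
f 3 6 4
f 5 1 7
f 5 7 6
f 6 7 8
f 6 8 4
f 7 1 9
f 7 9 8
f 8 9 10
f 8 10 4
f 9 1 11
f 9 11 10
f 10 11 12
f 10 12 4
f 11 1 13
f 11 13 12
f 12 13 14
f 12 14 4
f 13 1 15
f 13 15 14
f 14 15 16
f 14 16 4
f 15 1 17
f 15 17 16
f 16 17 18
f 16 18 4
f 17 1 19
f 17 19 18
f 18 19 20
f 18 20 4
f 19 1 21
f 19 21 20
f 20 21 22
f 20 22 4
f 21 1 23
f 21 23 22
f 22 23 24
f 22 24 4
f 23 1 25
f 23 25 24
f 24 25 26
f 24 26 4
f 25 1 2
f 25 2 26
f 26 2 3
f 26 3 4
f 28 30 27
f 31 28 27
f 27 30 29
f 29 31 27
f 28 34 30
f 32 28 31
f 32 34 28
f 30 34 29
f 33 31 29
f 29 34 33
f 33 32 31
f 34 32 33
f 36 38 35
f 39 36 35
f 35 38 37
f 37 39 35
f 36 42 38
f 40 36 39
f 40 42 36
f 38 42 37
f 41 39 37
f 37 42 41
f 41 40 39
f 42 40 41
f 44 46 43
f 47 44 43
f 43 46 45
f 45 47 43
f 44 50 46
f 48 44 47
f 48 50 44
f 46 50 45
f 49 47 45
f 45 50 49
f 49 48 47
f 50 48 49
f 51 62 56
f 51 56 52
f 51 52 58
f 51 58 61
f 51 61 62
f 52 56 60
f 56 62 55
f 62 61 53
f 61 58 57
f 58 52 59
f 54 60 55
f 54 55 53
f 54 53 57
f 54 57 59
f 54 59 60
f 55 60 56
f 53 55 62
f 57 53 61
f 59 57 58
f 60 59 52



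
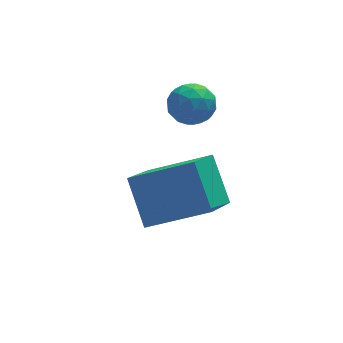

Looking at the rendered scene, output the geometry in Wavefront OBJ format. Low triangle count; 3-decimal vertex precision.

v -2.106 -1.99 1.372
v -1.637 -1.581 1.018
v -1.603 -2.939 0.942
v -1.134 -2.53 0.588
v -1.107 -2.57 1.302
v -1.418 -1.983 1.567
v -1.822 -2.537 0.393
v -2.133 -1.95 0.658
v -1.462 -1.919 0.413
v -1.02 -1.94 0.975
v -2.22 -2.58 0.985
v -1.778 -2.601 1.547
v -1.916 -1.702 1.233
v -1.324 -2.818 0.727
v -1.309 -2.841 1.146
v -1.033 -2.601 0.939
v -1.787 -1.939 1.556
v -1.511 -1.699 1.348
v -1.2 -2.28 1.514
v -1.729 -2.821 0.612
v -1.453 -2.581 0.404
v -2.207 -1.919 1.021
v -1.931 -1.679 0.814
v -2.04 -2.24 0.446
v -1.537 -1.661 0.669
v -1.242 -2.219 0.417
v -1.646 -2.222 0.302
v -1.828 -1.878 0.458
v -1.277 -1.673 1
v -0.982 -2.231 0.747
v -0.966 -2.254 1.166
v -1.149 -1.909 1.322
v -1.174 -1.872 0.644
v -2.258 -2.289 1.213
v -1.963 -2.847 0.96
v -2.091 -2.611 0.638
v -2.274 -2.266 0.794
v -1.998 -2.301 1.543
v -1.703 -2.859 1.291
v -1.412 -2.642 1.502
v -1.594 -2.298 1.658
v -2.066 -2.648 1.316
v -2.659 -3.337 -2.792
v -3.546 -4.652 -1.675
v -2.839 -2.245 -1.65
v -3.726 -3.56 -0.533
v -0.974 -3.84 -2.047
v -1.861 -5.155 -0.93
v -1.154 -2.748 -0.905
v -2.041 -4.063 0.212
f 1 38 17
f 38 12 41
f 17 41 6
f 38 41 17
f 1 17 13
f 17 6 18
f 13 18 2
f 17 18 13
f 1 13 22
f 13 2 23
f 22 23 8
f 13 23 22
f 1 22 34
f 22 8 37
f 34 37 11
f 22 37 34
f 1 34 38
f 34 11 42
f 38 42 12
f 34 42 38
f 2 18 29
f 18 6 32
f 29 32 10
f 18 32 29
f 6 41 19
f 41 12 40
f 19 40 5
f 41 40 19
f 12 42 39
f 42 11 35
f 39 35 3
f 42 35 39
f 11 37 36
f 37 8 24
f 36 24 7
f 37 24 36
f 8 23 28
f 23 2 25
f 28 25 9
f 23 25 28
f 4 30 16
f 30 10 31
f 16 31 5
f 30 31 16
f 4 16 14
f 16 5 15
f 14 15 3
f 16 15 14
f 4 14 21
f 14 3 20
f 21 20 7
f 14 20 21
f 4 21 26
f 21 7 27
f 26 27 9
f 21 27 26
f 4 26 30
f 26 9 33
f 30 33 10
f 26 33 30
f 5 31 19
f 31 10 32
f 19 32 6
f 31 32 19
f 3 15 39
f 15 5 40
f 39 40 12
f 15 40 39
f 7 20 36
f 20 3 35
f 36 35 11
f 20 35 36
f 9 27 28
f 27 7 24
f 28 24 8
f 27 24 28
f 10 33 29
f 33 9 25
f 29 25 2
f 33 25 29
f 44 46 43
f 47 44 43
f 43 46 45
f 45 47 43
f 44 50 46
f 48 44 47
f 48 50 44
f 46 50 45
f 49 47 45
f 45 50 49
f 49 48 47
f 50 48 49



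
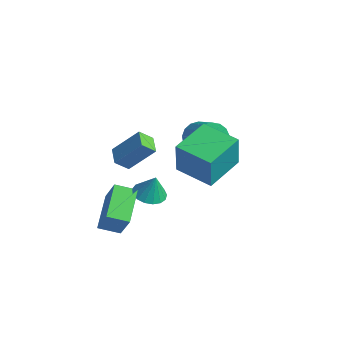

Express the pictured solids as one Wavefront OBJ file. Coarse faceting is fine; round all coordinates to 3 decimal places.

v 2.199 -3.799 -2.514
v 1.454 -4.613 -2.156
v 1.023 -2.362 -1.695
v 0.278 -3.176 -1.337
v 3.102 -3.944 -0.963
v 2.357 -4.758 -0.605
v 1.926 -2.507 -0.144
v 1.181 -3.321 0.214
v 1.786 -3.883 3.479
v 2.623 -2.945 4.781
v 2.046 -3.263 2.865
v 2.883 -2.325 4.167
v 2.617 -4.395 3.313
v 3.454 -3.457 4.615
v 2.877 -3.775 2.699
v 3.714 -2.837 4.001
v 0.787 2.285 0.566
v 1.189 2.98 0.096
v 2.416 2.789 0.865
v 2.013 2.095 1.334
v 1.001 3.182 0.446
v 2.228 2.991 1.214
v 0.765 3.179 0.823
v 1.991 2.988 1.591
v 0.533 2.971 1.141
v 1.76 2.78 1.909
v 0.359 2.606 1.327
v 1.586 2.415 2.096
v 0.284 2.167 1.339
v 1.51 1.976 2.108
v 0.323 1.756 1.174
v 1.55 1.565 1.942
v 0.469 1.466 0.869
v 1.696 1.275 1.638
v 0.687 1.363 0.495
v 1.914 1.173 1.264
v 0.929 1.472 0.137
v 2.155 1.281 0.906
v 1.137 1.768 -0.123
v 2.364 1.577 0.646
v 1.266 2.181 -0.225
v 2.492 1.99 0.544
v 1.284 2.619 -0.146
v 2.511 2.428 0.623
v 2.55 -2.305 -0.094
v 3.278 -1.923 -0.309
v 2.83 -2.135 1.154
v 3.01 -1.618 -0.291
v 2.636 -1.47 -0.227
v 2.243 -1.513 -0.133
v 1.92 -1.738 -0.03
v 1.741 -2.093 0.058
v 1.748 -2.496 0.112
v 1.938 -2.856 0.118
v 2.269 -3.089 0.076
v 2.664 -3.143 -0.005
v 3.033 -3.005 -0.107
v 3.291 -2.706 -0.205
v 3.38 -2.316 -0.278
v 2.888 -0.93 1.155
v 3.132 -1.184 3.104
v 2.446 1.179 1.486
v 2.69 0.925 3.434
v 4.87 -0.485 0.966
v 5.114 -0.739 2.914
v 4.428 1.624 1.296
v 4.672 1.37 3.245
f 2 4 1
f 5 2 1
f 1 4 3
f 3 5 1
f 2 8 4
f 6 2 5
f 6 8 2
f 4 8 3
f 7 5 3
f 3 8 7
f 7 6 5
f 8 6 7
f 10 12 9
f 13 10 9
f 9 12 11
f 11 13 9
f 10 16 12
f 14 10 13
f 14 16 10
f 12 16 11
f 15 13 11
f 11 16 15
f 15 14 13
f 16 14 15
f 18 17 21
f 18 21 19
f 19 21 22
f 19 22 20
f 21 17 23
f 21 23 22
f 22 23 24
f 22 24 20
f 23 17 25
f 23 25 24
f 24 25 26
f 24 26 20
f 25 17 27
f 25 27 26
f 26 27 28
f 26 28 20
f 27 17 29
f 27 29 28
f 28 29 30
f 28 30 20
f 29 17 31
f 29 31 30
f 30 31 32
f 30 32 20
f 31 17 33
f 31 33 32
f 32 33 34
f 32 34 20
f 33 17 35
f 33 35 34
f 34 35 36
f 34 36 20
f 35 17 37
f 35 37 36
f 36 37 38
f 36 38 20
f 37 17 39
f 37 39 38
f 38 39 40
f 38 40 20
f 39 17 41
f 39 41 40
f 40 41 42
f 40 42 20
f 41 17 43
f 41 43 42
f 42 43 44
f 42 44 20
f 43 17 18
f 43 18 44
f 44 18 19
f 44 19 20
f 46 45 48
f 46 48 47
f 48 45 49
f 48 49 47
f 49 45 50
f 49 50 47
f 50 45 51
f 50 51 47
f 51 45 52
f 51 52 47
f 52 45 53
f 52 53 47
f 53 45 54
f 53 54 47
f 54 45 55
f 54 55 47
f 55 45 56
f 55 56 47
f 56 45 57
f 56 57 47
f 57 45 58
f 57 58 47
f 58 45 59
f 58 59 47
f 59 45 46
f 59 46 47
f 61 63 60
f 64 61 60
f 60 63 62
f 62 64 60
f 61 67 63
f 65 61 64
f 65 67 61
f 63 67 62
f 66 64 62
f 62 67 66
f 66 65 64
f 67 65 66



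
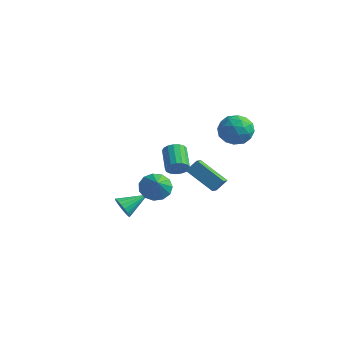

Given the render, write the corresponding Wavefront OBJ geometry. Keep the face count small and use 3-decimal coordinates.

v 2.445 -3.522 1.591
v 3.08 -3.731 0.989
v 3.135 -4.298 2.589
v 3.233 -3.304 1.215
v 3.135 -2.946 1.561
v 2.819 -2.771 1.916
v 2.383 -2.834 2.168
v 1.967 -3.116 2.237
v 1.703 -3.527 2.101
v 1.674 -3.936 1.803
v 1.89 -4.214 1.437
v 2.282 -4.272 1.121
v 2.726 -4.092 0.954
v -0.271 3.184 -1.558
v 0.12 3.708 -0.869
v -0.551 4.01 -2.027
v -0.16 4.534 -1.338
v 1.54 3.206 -2.602
v 1.931 3.73 -1.913
v 1.26 4.032 -3.071
v 1.651 4.556 -2.382
v -0.865 3.23 -1.629
v -0.494 3.174 -1.027
v -1.463 4.253 -0.328
v -1.835 4.31 -0.931
v -0.337 3.424 -1.196
v -1.307 4.503 -0.497
v -0.302 3.63 -1.464
v -1.271 4.709 -0.766
v -0.396 3.744 -1.77
v -1.365 4.823 -1.072
v -0.597 3.74 -2.044
v -1.566 4.819 -1.346
v -0.86 3.62 -2.223
v -1.829 4.699 -1.524
v -1.124 3.41 -2.266
v -2.093 4.49 -1.567
v -1.329 3.16 -2.163
v -2.298 4.239 -1.464
v -1.427 2.925 -1.937
v -2.397 4.004 -1.239
v -1.398 2.76 -1.642
v -2.367 3.84 -0.943
v -1.246 2.704 -1.343
v -2.215 3.783 -0.644
v -1.007 2.767 -1.11
v -1.976 3.847 -0.411
v -0.735 2.937 -0.996
v -1.705 4.016 -0.297
v 2.679 2.285 3.91
v 3.234 3.195 3.792
v 4.026 1.385 3.288
v 4.581 2.295 3.17
v 4.36 1.925 4.152
v 3.527 2.481 4.537
v 3.733 2.099 2.543
v 2.9 2.655 2.928
v 3.885 3.08 2.948
v 4.272 2.973 3.942
v 2.988 1.607 3.138
v 3.375 1.5 4.132
v 2.838 2.819 3.906
v 4.422 1.761 3.174
v 4.292 1.543 3.752
v 4.618 2.078 3.682
v 3.011 2.399 4.343
v 3.337 2.935 4.274
v 3.999 2.188 4.486
v 3.923 1.645 2.806
v 4.249 2.181 2.737
v 2.642 2.502 3.398
v 2.968 3.037 3.328
v 3.261 2.392 2.594
v 3.547 3.287 3.34
v 4.338 2.758 2.974
v 3.84 2.642 2.606
v 3.351 2.969 2.832
v 3.775 3.224 3.924
v 4.566 2.694 3.559
v 4.436 2.477 4.136
v 3.947 2.804 4.362
v 4.157 3.156 3.428
v 2.694 1.886 3.521
v 3.485 1.356 3.156
v 3.313 1.776 2.718
v 2.824 2.103 2.944
v 2.922 1.822 4.106
v 3.713 1.293 3.74
v 3.909 1.611 4.248
v 3.42 1.938 4.474
v 3.103 1.424 3.652
v -0.565 -2.424 -1.762
v -0.319 -2.836 -1.211
v 0.185 -1.116 -1.118
v -0.083 -2.863 -1.433
v 0.058 -2.802 -1.719
v 0.075 -2.667 -2.014
v -0.034 -2.484 -2.259
v -0.249 -2.289 -2.406
v -0.526 -2.121 -2.424
v -0.811 -2.013 -2.312
v -1.048 -1.986 -2.091
v -1.188 -2.046 -1.804
v -1.206 -2.181 -1.509
v -1.096 -2.364 -1.264
v -0.881 -2.56 -1.118
v -0.604 -2.728 -1.099
f 2 1 4
f 2 4 3
f 4 1 5
f 4 5 3
f 5 1 6
f 5 6 3
f 6 1 7
f 6 7 3
f 7 1 8
f 7 8 3
f 8 1 9
f 8 9 3
f 9 1 10
f 9 10 3
f 10 1 11
f 10 11 3
f 11 1 12
f 11 12 3
f 12 1 13
f 12 13 3
f 13 1 2
f 13 2 3
f 15 17 14
f 18 15 14
f 14 17 16
f 16 18 14
f 15 21 17
f 19 15 18
f 19 21 15
f 17 21 16
f 20 18 16
f 16 21 20
f 20 19 18
f 21 19 20
f 23 22 26
f 23 26 24
f 24 26 27
f 24 27 25
f 26 22 28
f 26 28 27
f 27 28 29
f 27 29 25
f 28 22 30
f 28 30 29
f 29 30 31
f 29 31 25
f 30 22 32
f 30 32 31
f 31 32 33
f 31 33 25
f 32 22 34
f 32 34 33
f 33 34 35
f 33 35 25
f 34 22 36
f 34 36 35
f 35 36 37
f 35 37 25
f 36 22 38
f 36 38 37
f 37 38 39
f 37 39 25
f 38 22 40
f 38 40 39
f 39 40 41
f 39 41 25
f 40 22 42
f 40 42 41
f 41 42 43
f 41 43 25
f 42 22 44
f 42 44 43
f 43 44 45
f 43 45 25
f 44 22 46
f 44 46 45
f 45 46 47
f 45 47 25
f 46 22 48
f 46 48 47
f 47 48 49
f 47 49 25
f 48 22 23
f 48 23 49
f 49 23 24
f 49 24 25
f 50 87 66
f 87 61 90
f 66 90 55
f 87 90 66
f 50 66 62
f 66 55 67
f 62 67 51
f 66 67 62
f 50 62 71
f 62 51 72
f 71 72 57
f 62 72 71
f 50 71 83
f 71 57 86
f 83 86 60
f 71 86 83
f 50 83 87
f 83 60 91
f 87 91 61
f 83 91 87
f 51 67 78
f 67 55 81
f 78 81 59
f 67 81 78
f 55 90 68
f 90 61 89
f 68 89 54
f 90 89 68
f 61 91 88
f 91 60 84
f 88 84 52
f 91 84 88
f 60 86 85
f 86 57 73
f 85 73 56
f 86 73 85
f 57 72 77
f 72 51 74
f 77 74 58
f 72 74 77
f 53 79 65
f 79 59 80
f 65 80 54
f 79 80 65
f 53 65 63
f 65 54 64
f 63 64 52
f 65 64 63
f 53 63 70
f 63 52 69
f 70 69 56
f 63 69 70
f 53 70 75
f 70 56 76
f 75 76 58
f 70 76 75
f 53 75 79
f 75 58 82
f 79 82 59
f 75 82 79
f 54 80 68
f 80 59 81
f 68 81 55
f 80 81 68
f 52 64 88
f 64 54 89
f 88 89 61
f 64 89 88
f 56 69 85
f 69 52 84
f 85 84 60
f 69 84 85
f 58 76 77
f 76 56 73
f 77 73 57
f 76 73 77
f 59 82 78
f 82 58 74
f 78 74 51
f 82 74 78
f 93 92 95
f 93 95 94
f 95 92 96
f 95 96 94
f 96 92 97
f 96 97 94
f 97 92 98
f 97 98 94
f 98 92 99
f 98 99 94
f 99 92 100
f 99 100 94
f 100 92 101
f 100 101 94
f 101 92 102
f 101 102 94
f 102 92 103
f 102 103 94
f 103 92 104
f 103 104 94
f 104 92 105
f 104 105 94
f 105 92 106
f 105 106 94
f 106 92 107
f 106 107 94
f 107 92 93
f 107 93 94



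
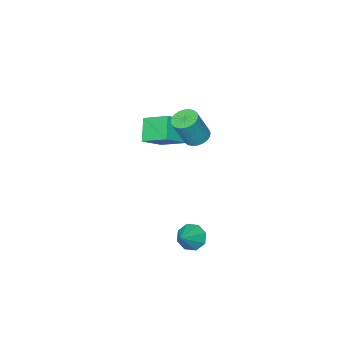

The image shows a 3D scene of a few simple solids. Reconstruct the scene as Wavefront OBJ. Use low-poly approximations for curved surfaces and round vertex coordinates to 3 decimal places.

v -2.114 -1.048 0.943
v -1.764 -0.615 0.821
v -1.195 -0.719 2.096
v -1.546 -1.152 2.217
v -1.939 -0.507 0.908
v -1.37 -0.611 2.183
v -2.139 -0.482 1
v -1.571 -0.585 2.275
v -2.337 -0.542 1.083
v -1.768 -0.646 2.358
v -2.5 -0.68 1.144
v -1.931 -0.784 2.419
v -2.605 -0.874 1.175
v -2.036 -0.978 2.45
v -2.635 -1.094 1.171
v -2.066 -1.198 2.446
v -2.585 -1.308 1.132
v -2.017 -1.411 2.407
v -2.465 -1.481 1.064
v -1.896 -1.585 2.339
v -2.29 -1.589 0.977
v -1.721 -1.693 2.252
v -2.089 -1.615 0.885
v -1.521 -1.718 2.16
v -1.892 -1.554 0.802
v -1.323 -1.658 2.077
v -1.729 -1.416 0.741
v -1.16 -1.52 2.016
v -1.624 -1.222 0.71
v -1.055 -1.326 1.985
v -1.594 -1.002 0.714
v -1.025 -1.106 1.989
v -1.643 -0.789 0.753
v -1.075 -0.892 2.028
v -0.689 0.269 -3.699
v -0.305 0.289 -4.223
v 0.189 0.611 -3.041
v -0.536 0.721 -4.14
v -0.856 0.889 -3.798
v -1.079 0.694 -3.399
v -1.074 0.249 -3.175
v -0.843 -0.183 -3.258
v -0.522 -0.351 -3.6
v -0.3 -0.156 -3.999
v -2.769 -3.893 -0.127
v -1.814 -3.97 0.526
v -3.099 -2.75 0.49
v -2.144 -2.827 1.143
v -2.176 -3.293 -0.923
v -1.221 -3.37 -0.27
v -2.506 -2.15 -0.306
v -1.551 -2.227 0.347
f 2 1 5
f 2 5 3
f 3 5 6
f 3 6 4
f 5 1 7
f 5 7 6
f 6 7 8
f 6 8 4
f 7 1 9
f 7 9 8
f 8 9 10
f 8 10 4
f 9 1 11
f 9 11 10
f 10 11 12
f 10 12 4
f 11 1 13
f 11 13 12
f 12 13 14
f 12 14 4
f 13 1 15
f 13 15 14
f 14 15 16
f 14 16 4
f 15 1 17
f 15 17 16
f 16 17 18
f 16 18 4
f 17 1 19
f 17 19 18
f 18 19 20
f 18 20 4
f 19 1 21
f 19 21 20
f 20 21 22
f 20 22 4
f 21 1 23
f 21 23 22
f 22 23 24
f 22 24 4
f 23 1 25
f 23 25 24
f 24 25 26
f 24 26 4
f 25 1 27
f 25 27 26
f 26 27 28
f 26 28 4
f 27 1 29
f 27 29 28
f 28 29 30
f 28 30 4
f 29 1 31
f 29 31 30
f 30 31 32
f 30 32 4
f 31 1 33
f 31 33 32
f 32 33 34
f 32 34 4
f 33 1 2
f 33 2 34
f 34 2 3
f 34 3 4
f 36 35 38
f 36 38 37
f 38 35 39
f 38 39 37
f 39 35 40
f 39 40 37
f 40 35 41
f 40 41 37
f 41 35 42
f 41 42 37
f 42 35 43
f 42 43 37
f 43 35 44
f 43 44 37
f 44 35 36
f 44 36 37
f 46 48 45
f 49 46 45
f 45 48 47
f 47 49 45
f 46 52 48
f 50 46 49
f 50 52 46
f 48 52 47
f 51 49 47
f 47 52 51
f 51 50 49
f 52 50 51



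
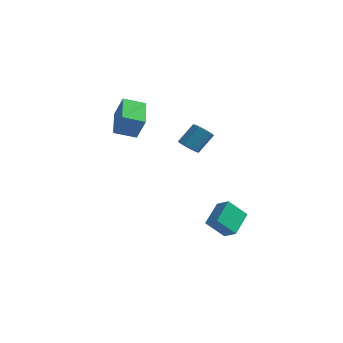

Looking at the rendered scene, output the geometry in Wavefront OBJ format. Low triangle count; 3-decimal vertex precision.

v -0.51 0.141 0.923
v -0.174 0.44 0.496
v 0.267 1.278 1.43
v -0.07 0.979 1.857
v -0.52 0.605 0.512
v -0.079 1.443 1.446
v -0.862 0.593 0.684
v -0.421 1.43 1.618
v -1.07 0.408 0.948
v -0.629 1.246 1.882
v -1.064 0.121 1.202
v -0.623 0.959 2.136
v -0.847 -0.158 1.35
v -0.406 0.68 2.284
v -0.501 -0.323 1.334
v -0.06 0.515 2.268
v -0.159 -0.31 1.162
v 0.282 0.527 2.096
v 0.049 -0.126 0.898
v 0.49 0.712 1.832
v 0.043 0.161 0.644
v 0.484 0.999 1.578
v -3.912 -1.325 1.868
v -3.34 -1.472 3.126
v -4.635 0.219 2.377
v -4.063 0.073 3.635
v -2.917 -0.733 1.485
v -2.345 -0.879 2.743
v -3.64 0.812 1.994
v -3.068 0.665 3.252
v 0.838 -0.77 -3.719
v 1.563 -1.033 -3.235
v 0.869 0.593 -3.025
v 1.593 0.33 -2.541
v 1.667 -0.29 -4.699
v 2.391 -0.553 -4.215
v 1.697 1.073 -4.005
v 2.422 0.81 -3.521
f 2 1 5
f 2 5 3
f 3 5 6
f 3 6 4
f 5 1 7
f 5 7 6
f 6 7 8
f 6 8 4
f 7 1 9
f 7 9 8
f 8 9 10
f 8 10 4
f 9 1 11
f 9 11 10
f 10 11 12
f 10 12 4
f 11 1 13
f 11 13 12
f 12 13 14
f 12 14 4
f 13 1 15
f 13 15 14
f 14 15 16
f 14 16 4
f 15 1 17
f 15 17 16
f 16 17 18
f 16 18 4
f 17 1 19
f 17 19 18
f 18 19 20
f 18 20 4
f 19 1 21
f 19 21 20
f 20 21 22
f 20 22 4
f 21 1 2
f 21 2 22
f 22 2 3
f 22 3 4
f 24 26 23
f 27 24 23
f 23 26 25
f 25 27 23
f 24 30 26
f 28 24 27
f 28 30 24
f 26 30 25
f 29 27 25
f 25 30 29
f 29 28 27
f 30 28 29
f 32 34 31
f 35 32 31
f 31 34 33
f 33 35 31
f 32 38 34
f 36 32 35
f 36 38 32
f 34 38 33
f 37 35 33
f 33 38 37
f 37 36 35
f 38 36 37

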